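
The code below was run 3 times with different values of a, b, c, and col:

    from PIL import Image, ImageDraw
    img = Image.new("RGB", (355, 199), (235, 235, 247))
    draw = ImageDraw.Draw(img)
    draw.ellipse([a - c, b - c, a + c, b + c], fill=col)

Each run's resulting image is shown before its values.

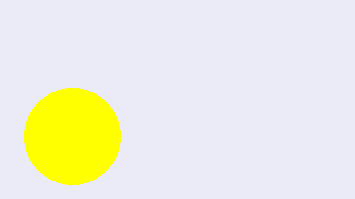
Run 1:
a = 72
b = 136
c = 48
col = 'yellow'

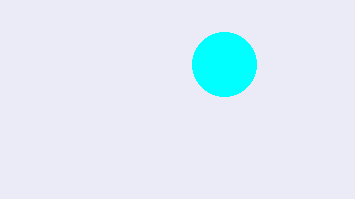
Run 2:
a = 224, b = 64, c = 32, col = 'cyan'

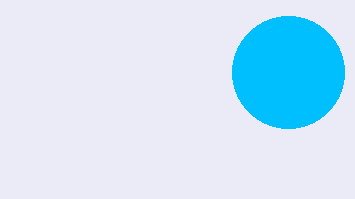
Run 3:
a = 288; b = 72; c = 56; col = 'deepskyblue'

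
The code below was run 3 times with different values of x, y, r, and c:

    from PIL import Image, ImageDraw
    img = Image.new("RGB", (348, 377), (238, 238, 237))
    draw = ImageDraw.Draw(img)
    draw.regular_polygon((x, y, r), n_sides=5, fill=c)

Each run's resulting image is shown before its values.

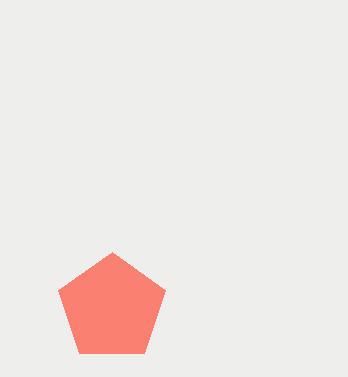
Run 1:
x = 112, y = 308, r = 56, c = 'salmon'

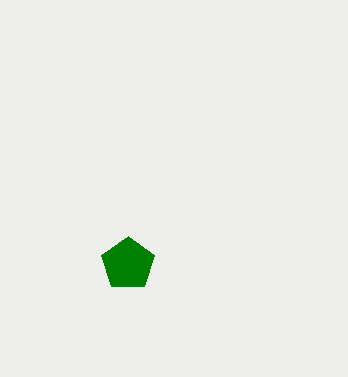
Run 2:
x = 128
y = 264
r = 28
c = 'green'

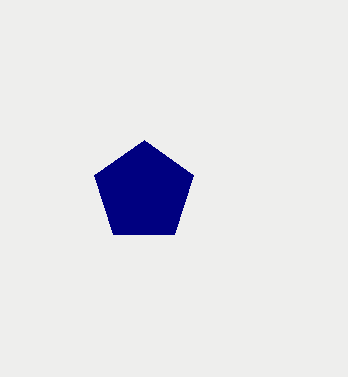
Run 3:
x = 144; y = 192; r = 52; c = 'navy'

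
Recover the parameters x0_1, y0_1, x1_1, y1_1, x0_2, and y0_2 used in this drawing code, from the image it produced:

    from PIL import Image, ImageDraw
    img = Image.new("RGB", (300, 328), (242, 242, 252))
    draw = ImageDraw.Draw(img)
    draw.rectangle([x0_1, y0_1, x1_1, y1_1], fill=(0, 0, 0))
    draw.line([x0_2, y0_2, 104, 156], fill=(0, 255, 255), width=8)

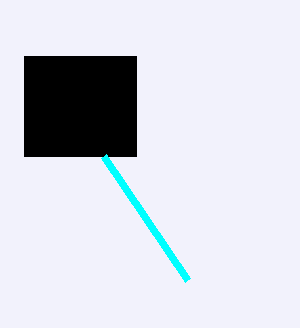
x0_1 = 24; y0_1 = 56; x1_1 = 136; y1_1 = 156; x0_2 = 188; y0_2 = 280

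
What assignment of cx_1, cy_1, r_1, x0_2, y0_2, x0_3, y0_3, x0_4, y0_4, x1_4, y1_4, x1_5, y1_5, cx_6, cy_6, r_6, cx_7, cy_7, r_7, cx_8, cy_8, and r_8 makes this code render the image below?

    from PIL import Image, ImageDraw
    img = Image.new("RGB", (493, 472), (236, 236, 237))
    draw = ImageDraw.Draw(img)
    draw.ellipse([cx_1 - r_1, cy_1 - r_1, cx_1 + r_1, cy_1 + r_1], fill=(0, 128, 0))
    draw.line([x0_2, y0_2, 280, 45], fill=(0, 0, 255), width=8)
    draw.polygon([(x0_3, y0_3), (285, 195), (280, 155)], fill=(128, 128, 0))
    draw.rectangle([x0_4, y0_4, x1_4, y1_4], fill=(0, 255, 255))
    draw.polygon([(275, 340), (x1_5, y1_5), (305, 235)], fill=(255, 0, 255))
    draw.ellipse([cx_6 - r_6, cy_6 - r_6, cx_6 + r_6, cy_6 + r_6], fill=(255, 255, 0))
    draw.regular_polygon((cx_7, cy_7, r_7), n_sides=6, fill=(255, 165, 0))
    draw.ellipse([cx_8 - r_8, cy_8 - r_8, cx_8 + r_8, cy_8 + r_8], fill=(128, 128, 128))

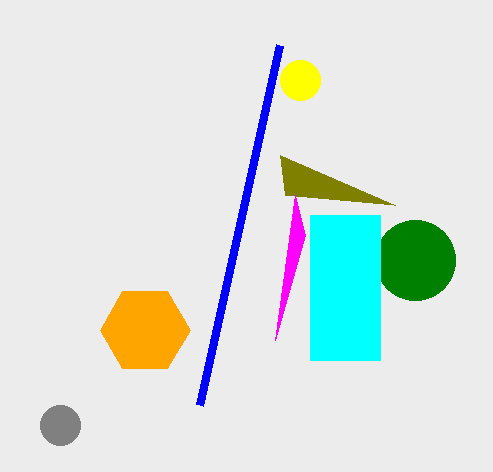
cx_1 = 415; cy_1 = 260; r_1 = 40; x0_2 = 200; y0_2 = 405; x0_3 = 395; y0_3 = 205; x0_4 = 310; y0_4 = 215; x1_4 = 380; y1_4 = 360; x1_5 = 295; y1_5 = 195; cx_6 = 300; cy_6 = 80; r_6 = 20; cx_7 = 145; cy_7 = 330; r_7 = 45; cx_8 = 60; cy_8 = 425; r_8 = 20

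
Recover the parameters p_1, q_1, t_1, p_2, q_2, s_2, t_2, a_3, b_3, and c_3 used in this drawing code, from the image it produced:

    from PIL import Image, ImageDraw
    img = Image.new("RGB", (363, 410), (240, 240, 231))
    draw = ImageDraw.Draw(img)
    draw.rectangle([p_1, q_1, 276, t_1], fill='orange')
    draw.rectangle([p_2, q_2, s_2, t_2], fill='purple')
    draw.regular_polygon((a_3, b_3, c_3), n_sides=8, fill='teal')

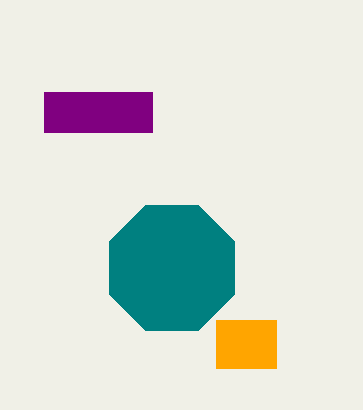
p_1 = 216
q_1 = 320
t_1 = 368
p_2 = 44
q_2 = 92
s_2 = 152
t_2 = 132
a_3 = 172
b_3 = 268
c_3 = 68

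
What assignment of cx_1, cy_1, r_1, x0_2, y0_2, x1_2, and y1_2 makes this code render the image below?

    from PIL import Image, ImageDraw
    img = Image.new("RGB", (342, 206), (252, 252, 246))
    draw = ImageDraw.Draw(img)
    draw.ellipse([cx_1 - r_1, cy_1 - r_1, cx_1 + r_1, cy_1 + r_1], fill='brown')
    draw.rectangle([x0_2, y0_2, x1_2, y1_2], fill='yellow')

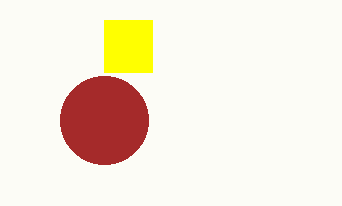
cx_1 = 104
cy_1 = 120
r_1 = 44
x0_2 = 104
y0_2 = 20
x1_2 = 152
y1_2 = 72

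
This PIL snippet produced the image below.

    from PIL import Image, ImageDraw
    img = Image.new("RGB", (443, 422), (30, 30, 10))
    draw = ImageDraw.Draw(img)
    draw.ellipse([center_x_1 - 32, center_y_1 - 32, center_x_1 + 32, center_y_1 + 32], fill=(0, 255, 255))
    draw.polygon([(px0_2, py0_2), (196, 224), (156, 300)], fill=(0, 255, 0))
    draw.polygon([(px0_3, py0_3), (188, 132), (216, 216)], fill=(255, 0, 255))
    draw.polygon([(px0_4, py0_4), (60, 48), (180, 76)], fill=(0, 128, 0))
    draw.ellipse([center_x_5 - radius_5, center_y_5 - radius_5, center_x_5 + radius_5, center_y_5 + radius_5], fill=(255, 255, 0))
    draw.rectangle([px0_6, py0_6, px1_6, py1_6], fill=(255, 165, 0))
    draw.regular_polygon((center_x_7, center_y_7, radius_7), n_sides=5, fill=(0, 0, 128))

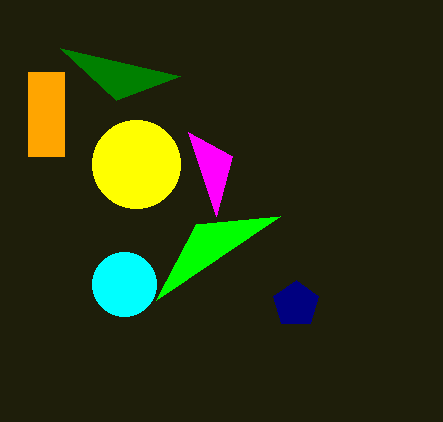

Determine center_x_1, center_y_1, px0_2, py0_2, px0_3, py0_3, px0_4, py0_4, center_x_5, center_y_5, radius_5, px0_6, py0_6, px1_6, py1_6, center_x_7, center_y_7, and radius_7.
center_x_1 = 124, center_y_1 = 284, px0_2 = 280, py0_2 = 216, px0_3 = 232, py0_3 = 156, px0_4 = 116, py0_4 = 100, center_x_5 = 136, center_y_5 = 164, radius_5 = 44, px0_6 = 28, py0_6 = 72, px1_6 = 64, py1_6 = 156, center_x_7 = 296, center_y_7 = 304, radius_7 = 24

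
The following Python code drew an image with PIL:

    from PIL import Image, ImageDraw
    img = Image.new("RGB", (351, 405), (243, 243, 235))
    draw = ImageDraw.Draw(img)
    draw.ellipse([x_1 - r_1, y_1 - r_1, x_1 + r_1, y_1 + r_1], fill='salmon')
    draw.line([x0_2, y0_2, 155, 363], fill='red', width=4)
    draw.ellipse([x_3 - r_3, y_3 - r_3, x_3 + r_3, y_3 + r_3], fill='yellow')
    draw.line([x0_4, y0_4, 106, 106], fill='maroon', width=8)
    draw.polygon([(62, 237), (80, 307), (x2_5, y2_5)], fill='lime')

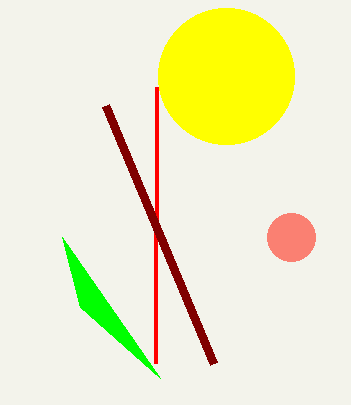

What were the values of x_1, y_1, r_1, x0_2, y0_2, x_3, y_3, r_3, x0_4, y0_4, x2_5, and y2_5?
x_1 = 291; y_1 = 237; r_1 = 24; x0_2 = 156; y0_2 = 87; x_3 = 226; y_3 = 76; r_3 = 68; x0_4 = 214; y0_4 = 364; x2_5 = 160; y2_5 = 378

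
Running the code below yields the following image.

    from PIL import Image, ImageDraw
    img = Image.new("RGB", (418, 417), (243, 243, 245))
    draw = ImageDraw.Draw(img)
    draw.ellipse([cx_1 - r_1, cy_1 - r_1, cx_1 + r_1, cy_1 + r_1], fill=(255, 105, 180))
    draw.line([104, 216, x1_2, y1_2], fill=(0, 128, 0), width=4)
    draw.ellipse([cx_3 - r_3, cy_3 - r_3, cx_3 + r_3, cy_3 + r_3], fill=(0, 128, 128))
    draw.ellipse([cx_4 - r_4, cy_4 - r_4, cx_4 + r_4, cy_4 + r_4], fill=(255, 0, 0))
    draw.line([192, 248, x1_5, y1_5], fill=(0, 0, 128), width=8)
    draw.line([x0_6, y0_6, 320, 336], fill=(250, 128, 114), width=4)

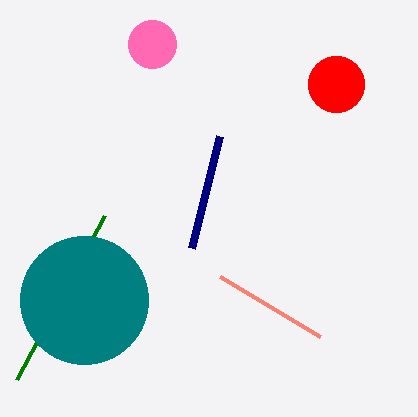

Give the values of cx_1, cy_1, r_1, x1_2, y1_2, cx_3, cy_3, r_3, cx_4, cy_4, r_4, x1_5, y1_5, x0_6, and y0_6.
cx_1 = 152
cy_1 = 44
r_1 = 24
x1_2 = 16
y1_2 = 380
cx_3 = 84
cy_3 = 300
r_3 = 64
cx_4 = 336
cy_4 = 84
r_4 = 28
x1_5 = 220
y1_5 = 136
x0_6 = 220
y0_6 = 276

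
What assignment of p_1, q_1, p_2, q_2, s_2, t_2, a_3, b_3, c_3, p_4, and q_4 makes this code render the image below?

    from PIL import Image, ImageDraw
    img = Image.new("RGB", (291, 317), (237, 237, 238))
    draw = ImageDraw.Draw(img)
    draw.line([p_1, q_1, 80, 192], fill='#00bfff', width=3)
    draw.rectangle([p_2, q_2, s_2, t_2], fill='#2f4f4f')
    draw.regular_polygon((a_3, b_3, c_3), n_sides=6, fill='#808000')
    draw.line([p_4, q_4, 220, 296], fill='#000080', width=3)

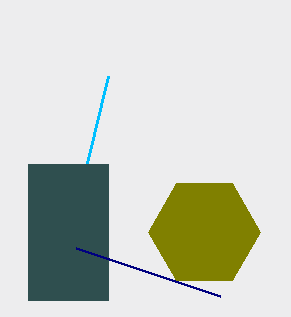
p_1 = 108; q_1 = 76; p_2 = 28; q_2 = 164; s_2 = 108; t_2 = 300; a_3 = 204; b_3 = 232; c_3 = 56; p_4 = 76; q_4 = 248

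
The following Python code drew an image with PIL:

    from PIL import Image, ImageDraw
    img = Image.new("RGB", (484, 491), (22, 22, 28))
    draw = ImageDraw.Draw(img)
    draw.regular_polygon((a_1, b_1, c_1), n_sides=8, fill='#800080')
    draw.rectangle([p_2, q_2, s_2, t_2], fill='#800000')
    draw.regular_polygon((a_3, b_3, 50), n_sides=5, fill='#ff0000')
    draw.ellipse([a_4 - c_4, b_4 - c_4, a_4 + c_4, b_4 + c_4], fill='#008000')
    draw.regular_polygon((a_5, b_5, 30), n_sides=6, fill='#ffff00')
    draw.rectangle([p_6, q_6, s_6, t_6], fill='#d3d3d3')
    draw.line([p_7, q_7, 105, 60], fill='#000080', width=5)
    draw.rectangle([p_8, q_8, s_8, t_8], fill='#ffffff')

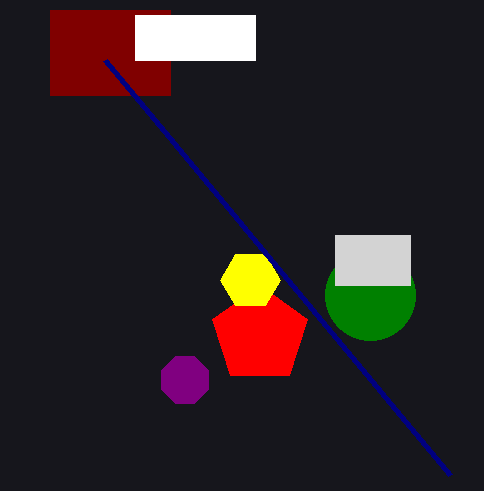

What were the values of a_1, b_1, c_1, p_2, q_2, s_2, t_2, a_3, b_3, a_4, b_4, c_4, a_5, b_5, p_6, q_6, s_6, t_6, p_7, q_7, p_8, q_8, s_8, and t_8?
a_1 = 185; b_1 = 380; c_1 = 25; p_2 = 50; q_2 = 10; s_2 = 170; t_2 = 95; a_3 = 260; b_3 = 335; a_4 = 370; b_4 = 295; c_4 = 45; a_5 = 250; b_5 = 280; p_6 = 335; q_6 = 235; s_6 = 410; t_6 = 285; p_7 = 450; q_7 = 475; p_8 = 135; q_8 = 15; s_8 = 255; t_8 = 60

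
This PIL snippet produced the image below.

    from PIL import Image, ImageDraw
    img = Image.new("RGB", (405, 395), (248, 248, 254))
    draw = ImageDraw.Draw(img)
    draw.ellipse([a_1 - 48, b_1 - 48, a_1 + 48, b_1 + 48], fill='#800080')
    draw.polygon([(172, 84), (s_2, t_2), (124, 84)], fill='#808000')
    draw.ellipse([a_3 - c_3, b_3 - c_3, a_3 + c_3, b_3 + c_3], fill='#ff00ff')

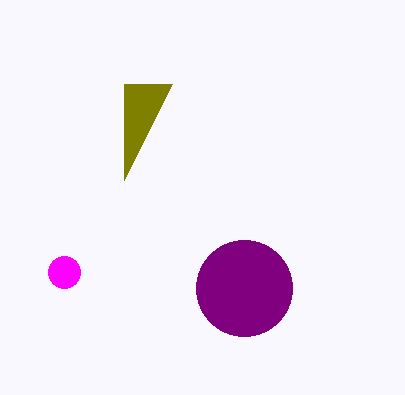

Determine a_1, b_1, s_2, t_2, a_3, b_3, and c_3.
a_1 = 244
b_1 = 288
s_2 = 124
t_2 = 180
a_3 = 64
b_3 = 272
c_3 = 16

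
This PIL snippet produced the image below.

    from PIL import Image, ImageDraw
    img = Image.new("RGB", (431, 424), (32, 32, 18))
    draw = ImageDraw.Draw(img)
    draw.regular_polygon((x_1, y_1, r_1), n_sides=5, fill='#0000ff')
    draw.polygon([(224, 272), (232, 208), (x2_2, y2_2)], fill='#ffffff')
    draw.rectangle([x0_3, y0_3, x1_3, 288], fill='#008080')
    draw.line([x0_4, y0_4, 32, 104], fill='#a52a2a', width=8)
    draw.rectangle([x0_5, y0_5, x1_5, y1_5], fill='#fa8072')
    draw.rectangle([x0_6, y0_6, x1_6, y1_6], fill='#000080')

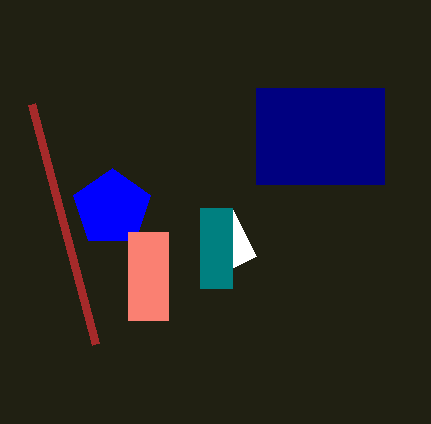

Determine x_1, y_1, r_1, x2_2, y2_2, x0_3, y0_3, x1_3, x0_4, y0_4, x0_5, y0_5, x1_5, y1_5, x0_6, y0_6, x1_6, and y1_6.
x_1 = 112
y_1 = 208
r_1 = 40
x2_2 = 256
y2_2 = 256
x0_3 = 200
y0_3 = 208
x1_3 = 232
x0_4 = 96
y0_4 = 344
x0_5 = 128
y0_5 = 232
x1_5 = 168
y1_5 = 320
x0_6 = 256
y0_6 = 88
x1_6 = 384
y1_6 = 184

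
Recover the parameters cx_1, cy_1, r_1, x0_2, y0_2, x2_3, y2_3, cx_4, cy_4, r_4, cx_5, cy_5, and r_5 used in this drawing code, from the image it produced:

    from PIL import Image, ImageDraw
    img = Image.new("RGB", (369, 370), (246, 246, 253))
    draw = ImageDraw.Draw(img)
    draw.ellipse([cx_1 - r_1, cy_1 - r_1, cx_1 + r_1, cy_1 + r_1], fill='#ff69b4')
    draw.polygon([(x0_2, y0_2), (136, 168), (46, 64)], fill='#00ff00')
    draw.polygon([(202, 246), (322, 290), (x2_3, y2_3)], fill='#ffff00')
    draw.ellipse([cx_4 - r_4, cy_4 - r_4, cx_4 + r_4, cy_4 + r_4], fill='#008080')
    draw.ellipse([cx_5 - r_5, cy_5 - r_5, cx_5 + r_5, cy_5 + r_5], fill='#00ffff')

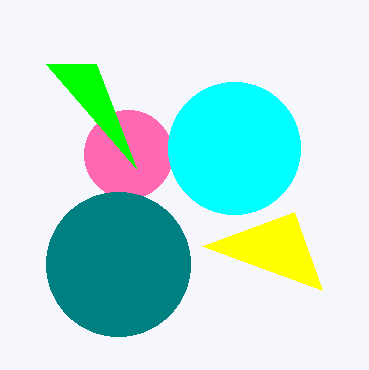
cx_1 = 128; cy_1 = 154; r_1 = 44; x0_2 = 96; y0_2 = 64; x2_3 = 294; y2_3 = 212; cx_4 = 118; cy_4 = 264; r_4 = 72; cx_5 = 234; cy_5 = 148; r_5 = 66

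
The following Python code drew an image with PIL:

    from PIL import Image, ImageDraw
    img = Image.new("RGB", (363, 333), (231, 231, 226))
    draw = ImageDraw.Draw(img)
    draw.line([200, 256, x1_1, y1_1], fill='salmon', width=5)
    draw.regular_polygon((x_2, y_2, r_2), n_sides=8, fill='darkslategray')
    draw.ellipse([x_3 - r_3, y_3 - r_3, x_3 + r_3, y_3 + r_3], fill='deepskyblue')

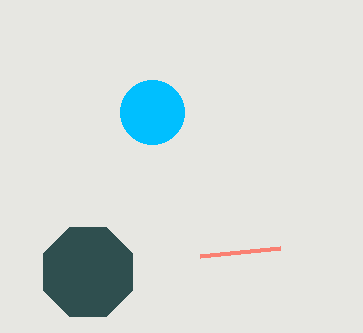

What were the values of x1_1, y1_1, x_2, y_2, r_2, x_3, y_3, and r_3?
x1_1 = 280
y1_1 = 248
x_2 = 88
y_2 = 272
r_2 = 48
x_3 = 152
y_3 = 112
r_3 = 32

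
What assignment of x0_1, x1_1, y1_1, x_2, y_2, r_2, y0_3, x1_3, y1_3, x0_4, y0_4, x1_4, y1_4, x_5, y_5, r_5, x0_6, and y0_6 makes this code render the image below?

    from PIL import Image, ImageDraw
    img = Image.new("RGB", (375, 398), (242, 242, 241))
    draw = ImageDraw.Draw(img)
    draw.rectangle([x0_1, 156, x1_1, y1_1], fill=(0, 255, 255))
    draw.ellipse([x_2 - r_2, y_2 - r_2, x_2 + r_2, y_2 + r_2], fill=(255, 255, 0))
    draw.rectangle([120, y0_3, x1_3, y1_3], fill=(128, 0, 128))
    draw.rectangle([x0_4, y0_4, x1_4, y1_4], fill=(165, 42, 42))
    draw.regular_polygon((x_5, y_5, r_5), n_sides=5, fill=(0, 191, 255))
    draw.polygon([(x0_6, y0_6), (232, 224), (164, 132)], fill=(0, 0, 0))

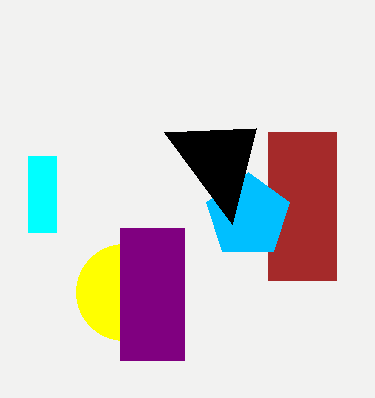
x0_1 = 28, x1_1 = 56, y1_1 = 232, x_2 = 124, y_2 = 292, r_2 = 48, y0_3 = 228, x1_3 = 184, y1_3 = 360, x0_4 = 268, y0_4 = 132, x1_4 = 336, y1_4 = 280, x_5 = 248, y_5 = 216, r_5 = 44, x0_6 = 256, y0_6 = 128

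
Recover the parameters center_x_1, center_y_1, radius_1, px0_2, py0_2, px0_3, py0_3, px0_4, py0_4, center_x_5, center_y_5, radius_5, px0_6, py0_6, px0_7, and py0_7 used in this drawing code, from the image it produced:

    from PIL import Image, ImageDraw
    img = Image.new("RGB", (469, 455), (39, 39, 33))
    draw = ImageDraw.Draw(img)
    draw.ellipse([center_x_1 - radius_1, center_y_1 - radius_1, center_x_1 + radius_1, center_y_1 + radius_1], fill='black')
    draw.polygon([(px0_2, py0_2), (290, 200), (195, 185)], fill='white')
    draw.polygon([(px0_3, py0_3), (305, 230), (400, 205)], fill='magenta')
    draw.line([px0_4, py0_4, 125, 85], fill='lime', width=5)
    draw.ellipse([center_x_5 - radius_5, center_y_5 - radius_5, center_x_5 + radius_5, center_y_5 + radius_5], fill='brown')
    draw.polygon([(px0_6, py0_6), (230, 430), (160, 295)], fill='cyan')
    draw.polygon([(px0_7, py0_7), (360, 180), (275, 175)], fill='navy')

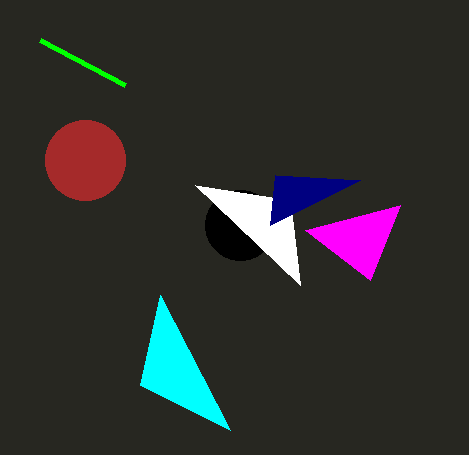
center_x_1 = 240, center_y_1 = 225, radius_1 = 35, px0_2 = 300, py0_2 = 285, px0_3 = 370, py0_3 = 280, px0_4 = 40, py0_4 = 40, center_x_5 = 85, center_y_5 = 160, radius_5 = 40, px0_6 = 140, py0_6 = 385, px0_7 = 270, py0_7 = 225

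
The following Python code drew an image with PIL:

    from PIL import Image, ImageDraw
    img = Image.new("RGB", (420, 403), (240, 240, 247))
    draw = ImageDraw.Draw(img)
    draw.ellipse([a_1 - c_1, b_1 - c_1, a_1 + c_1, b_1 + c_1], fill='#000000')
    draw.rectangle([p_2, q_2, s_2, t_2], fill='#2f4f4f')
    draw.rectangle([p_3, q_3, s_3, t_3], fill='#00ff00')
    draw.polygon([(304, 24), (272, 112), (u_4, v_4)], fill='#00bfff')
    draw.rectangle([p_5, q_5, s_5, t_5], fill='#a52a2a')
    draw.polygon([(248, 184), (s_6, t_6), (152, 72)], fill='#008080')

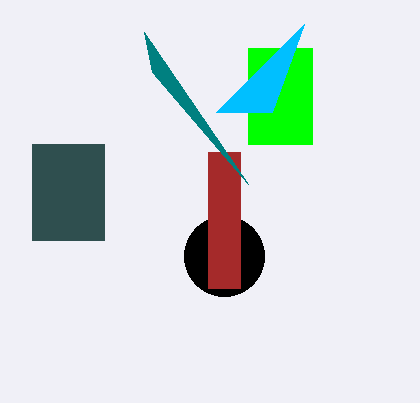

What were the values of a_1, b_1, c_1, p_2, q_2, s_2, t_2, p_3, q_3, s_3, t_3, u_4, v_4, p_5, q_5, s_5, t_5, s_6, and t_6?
a_1 = 224; b_1 = 256; c_1 = 40; p_2 = 32; q_2 = 144; s_2 = 104; t_2 = 240; p_3 = 248; q_3 = 48; s_3 = 312; t_3 = 144; u_4 = 216; v_4 = 112; p_5 = 208; q_5 = 152; s_5 = 240; t_5 = 288; s_6 = 144; t_6 = 32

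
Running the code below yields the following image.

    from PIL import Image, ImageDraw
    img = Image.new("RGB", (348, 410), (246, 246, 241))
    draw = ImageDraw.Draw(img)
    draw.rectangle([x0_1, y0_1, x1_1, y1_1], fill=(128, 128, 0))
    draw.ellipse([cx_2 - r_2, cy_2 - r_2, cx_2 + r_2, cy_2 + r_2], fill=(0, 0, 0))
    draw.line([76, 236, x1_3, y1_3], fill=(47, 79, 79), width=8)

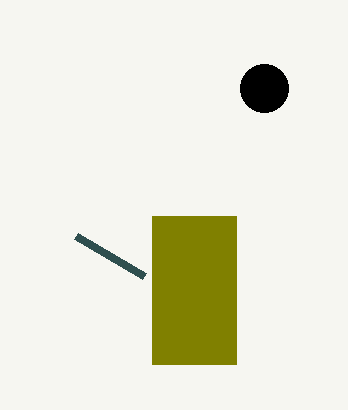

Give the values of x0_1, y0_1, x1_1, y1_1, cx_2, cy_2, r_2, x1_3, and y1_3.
x0_1 = 152; y0_1 = 216; x1_1 = 236; y1_1 = 364; cx_2 = 264; cy_2 = 88; r_2 = 24; x1_3 = 144; y1_3 = 276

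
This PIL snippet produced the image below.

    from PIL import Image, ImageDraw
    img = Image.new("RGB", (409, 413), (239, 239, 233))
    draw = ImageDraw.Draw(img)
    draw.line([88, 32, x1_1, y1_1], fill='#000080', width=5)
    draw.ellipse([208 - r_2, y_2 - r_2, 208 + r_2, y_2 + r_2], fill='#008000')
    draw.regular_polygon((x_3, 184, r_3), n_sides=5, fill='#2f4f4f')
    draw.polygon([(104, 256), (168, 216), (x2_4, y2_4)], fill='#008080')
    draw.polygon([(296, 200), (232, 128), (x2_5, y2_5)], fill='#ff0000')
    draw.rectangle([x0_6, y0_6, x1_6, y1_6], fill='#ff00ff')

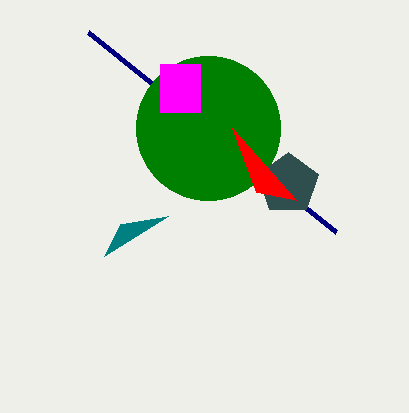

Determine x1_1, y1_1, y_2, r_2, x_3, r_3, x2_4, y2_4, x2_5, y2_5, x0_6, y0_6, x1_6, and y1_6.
x1_1 = 336; y1_1 = 232; y_2 = 128; r_2 = 72; x_3 = 288; r_3 = 32; x2_4 = 120; y2_4 = 224; x2_5 = 256; y2_5 = 192; x0_6 = 160; y0_6 = 64; x1_6 = 200; y1_6 = 112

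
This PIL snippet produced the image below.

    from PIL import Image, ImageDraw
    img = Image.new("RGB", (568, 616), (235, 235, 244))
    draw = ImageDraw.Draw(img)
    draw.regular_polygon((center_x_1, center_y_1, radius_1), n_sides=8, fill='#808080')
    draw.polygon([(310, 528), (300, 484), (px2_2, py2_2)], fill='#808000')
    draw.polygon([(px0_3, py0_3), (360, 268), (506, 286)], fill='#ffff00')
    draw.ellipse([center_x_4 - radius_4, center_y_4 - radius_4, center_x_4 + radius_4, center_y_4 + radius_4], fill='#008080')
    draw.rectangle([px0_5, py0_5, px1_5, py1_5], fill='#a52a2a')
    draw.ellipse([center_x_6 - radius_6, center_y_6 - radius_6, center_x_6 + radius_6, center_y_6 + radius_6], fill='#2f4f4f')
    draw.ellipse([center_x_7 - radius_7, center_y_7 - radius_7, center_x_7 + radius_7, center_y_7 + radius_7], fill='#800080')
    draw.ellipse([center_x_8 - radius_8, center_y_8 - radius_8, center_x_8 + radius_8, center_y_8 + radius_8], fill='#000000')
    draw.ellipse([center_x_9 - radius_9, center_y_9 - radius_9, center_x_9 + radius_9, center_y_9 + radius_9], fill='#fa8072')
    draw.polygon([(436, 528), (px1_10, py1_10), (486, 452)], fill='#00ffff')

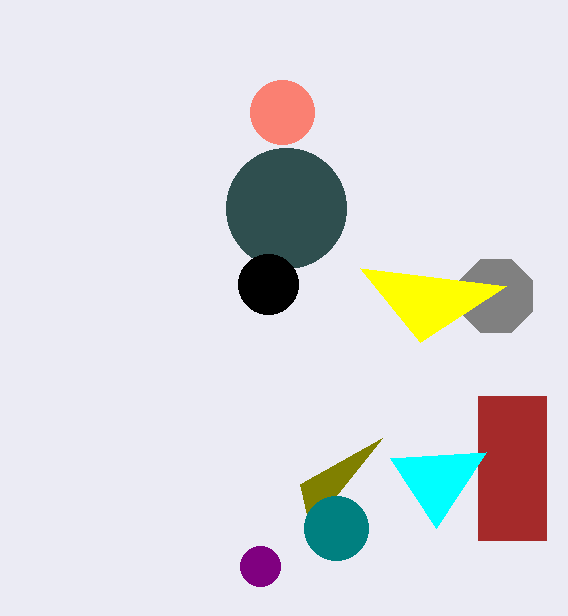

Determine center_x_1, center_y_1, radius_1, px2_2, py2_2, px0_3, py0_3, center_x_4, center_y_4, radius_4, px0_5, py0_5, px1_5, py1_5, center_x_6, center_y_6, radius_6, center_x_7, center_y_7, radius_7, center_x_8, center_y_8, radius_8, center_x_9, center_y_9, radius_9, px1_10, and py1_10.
center_x_1 = 496; center_y_1 = 296; radius_1 = 40; px2_2 = 382; py2_2 = 438; px0_3 = 420; py0_3 = 342; center_x_4 = 336; center_y_4 = 528; radius_4 = 32; px0_5 = 478; py0_5 = 396; px1_5 = 546; py1_5 = 540; center_x_6 = 286; center_y_6 = 208; radius_6 = 60; center_x_7 = 260; center_y_7 = 566; radius_7 = 20; center_x_8 = 268; center_y_8 = 284; radius_8 = 30; center_x_9 = 282; center_y_9 = 112; radius_9 = 32; px1_10 = 390; py1_10 = 458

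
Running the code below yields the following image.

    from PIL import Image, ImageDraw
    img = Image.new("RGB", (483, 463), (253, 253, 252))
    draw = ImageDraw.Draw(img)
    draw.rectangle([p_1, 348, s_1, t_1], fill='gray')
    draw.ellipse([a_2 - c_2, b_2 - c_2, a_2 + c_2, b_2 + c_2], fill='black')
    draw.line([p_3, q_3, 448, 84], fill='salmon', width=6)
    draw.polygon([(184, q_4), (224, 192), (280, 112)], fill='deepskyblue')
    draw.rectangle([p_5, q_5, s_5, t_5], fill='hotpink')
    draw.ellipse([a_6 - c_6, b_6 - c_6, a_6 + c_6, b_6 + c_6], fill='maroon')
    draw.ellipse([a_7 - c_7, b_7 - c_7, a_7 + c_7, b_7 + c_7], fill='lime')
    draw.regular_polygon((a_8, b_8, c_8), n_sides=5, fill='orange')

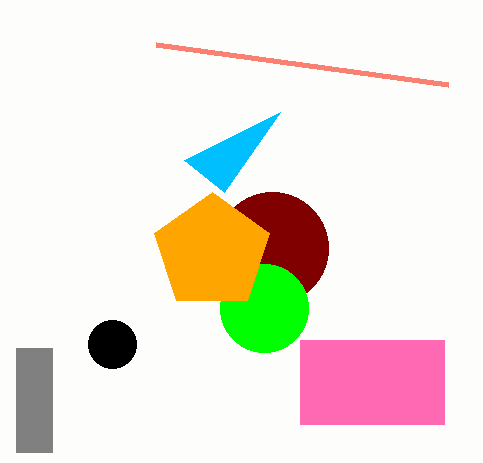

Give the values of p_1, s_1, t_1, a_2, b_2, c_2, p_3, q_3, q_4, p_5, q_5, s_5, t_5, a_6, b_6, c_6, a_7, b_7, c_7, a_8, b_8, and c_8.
p_1 = 16; s_1 = 52; t_1 = 452; a_2 = 112; b_2 = 344; c_2 = 24; p_3 = 156; q_3 = 44; q_4 = 160; p_5 = 300; q_5 = 340; s_5 = 444; t_5 = 424; a_6 = 272; b_6 = 248; c_6 = 56; a_7 = 264; b_7 = 308; c_7 = 44; a_8 = 212; b_8 = 252; c_8 = 60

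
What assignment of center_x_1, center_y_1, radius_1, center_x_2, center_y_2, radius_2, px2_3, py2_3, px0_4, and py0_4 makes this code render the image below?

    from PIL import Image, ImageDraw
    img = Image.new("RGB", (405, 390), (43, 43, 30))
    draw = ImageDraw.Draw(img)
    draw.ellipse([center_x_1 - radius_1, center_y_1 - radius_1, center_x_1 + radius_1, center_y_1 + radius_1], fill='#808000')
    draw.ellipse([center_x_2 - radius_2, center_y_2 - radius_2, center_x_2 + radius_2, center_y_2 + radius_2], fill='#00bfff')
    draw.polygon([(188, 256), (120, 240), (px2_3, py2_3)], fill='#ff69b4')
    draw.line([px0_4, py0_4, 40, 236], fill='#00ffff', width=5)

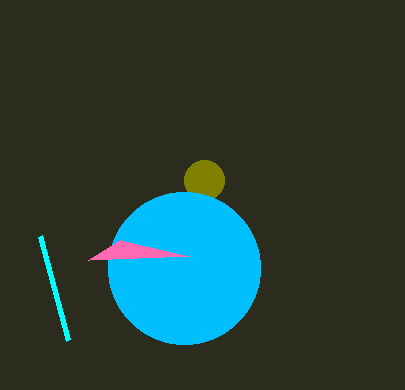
center_x_1 = 204, center_y_1 = 180, radius_1 = 20, center_x_2 = 184, center_y_2 = 268, radius_2 = 76, px2_3 = 88, py2_3 = 260, px0_4 = 68, py0_4 = 340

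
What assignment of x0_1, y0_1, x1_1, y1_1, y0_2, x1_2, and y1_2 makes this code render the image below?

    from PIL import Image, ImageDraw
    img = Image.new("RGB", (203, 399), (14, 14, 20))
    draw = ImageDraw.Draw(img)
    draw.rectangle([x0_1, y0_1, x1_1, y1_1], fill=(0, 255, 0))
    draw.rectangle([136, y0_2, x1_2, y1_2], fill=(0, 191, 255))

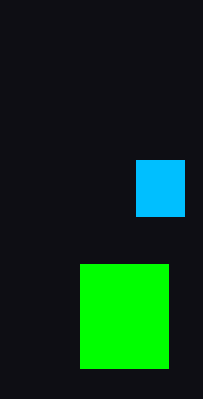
x0_1 = 80, y0_1 = 264, x1_1 = 168, y1_1 = 368, y0_2 = 160, x1_2 = 184, y1_2 = 216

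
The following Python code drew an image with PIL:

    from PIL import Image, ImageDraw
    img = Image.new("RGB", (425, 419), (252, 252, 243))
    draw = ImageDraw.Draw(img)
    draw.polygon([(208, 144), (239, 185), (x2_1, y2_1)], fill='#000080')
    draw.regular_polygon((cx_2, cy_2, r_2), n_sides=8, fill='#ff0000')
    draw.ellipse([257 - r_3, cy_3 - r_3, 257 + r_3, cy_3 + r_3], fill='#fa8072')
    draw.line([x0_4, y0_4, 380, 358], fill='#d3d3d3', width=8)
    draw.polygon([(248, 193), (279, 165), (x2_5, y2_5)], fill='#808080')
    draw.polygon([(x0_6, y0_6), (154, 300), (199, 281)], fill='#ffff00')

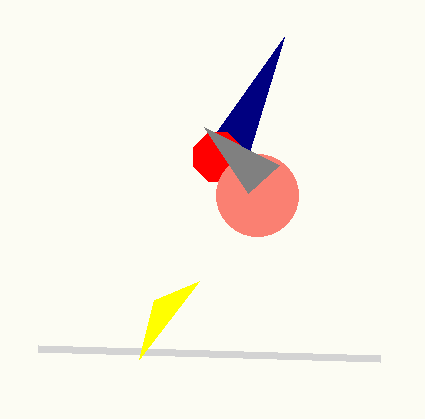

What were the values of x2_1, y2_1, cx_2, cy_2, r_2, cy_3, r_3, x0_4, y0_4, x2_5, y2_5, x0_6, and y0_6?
x2_1 = 284; y2_1 = 37; cx_2 = 218; cy_2 = 157; r_2 = 26; cy_3 = 195; r_3 = 41; x0_4 = 38; y0_4 = 348; x2_5 = 204; y2_5 = 127; x0_6 = 139; y0_6 = 359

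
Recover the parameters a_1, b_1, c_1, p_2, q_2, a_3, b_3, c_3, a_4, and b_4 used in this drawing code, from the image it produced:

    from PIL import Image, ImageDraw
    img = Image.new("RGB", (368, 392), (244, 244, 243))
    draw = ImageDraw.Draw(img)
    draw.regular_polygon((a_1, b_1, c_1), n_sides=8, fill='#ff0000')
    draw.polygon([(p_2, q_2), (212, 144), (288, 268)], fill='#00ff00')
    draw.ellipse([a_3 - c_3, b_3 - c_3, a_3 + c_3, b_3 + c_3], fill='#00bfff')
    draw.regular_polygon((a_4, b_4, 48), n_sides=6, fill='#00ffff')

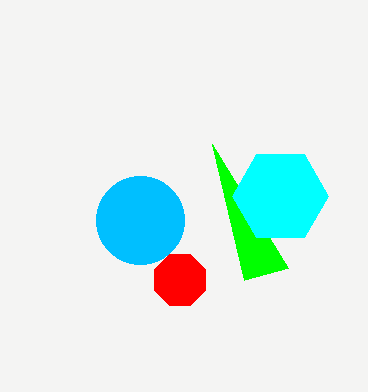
a_1 = 180
b_1 = 280
c_1 = 28
p_2 = 244
q_2 = 280
a_3 = 140
b_3 = 220
c_3 = 44
a_4 = 280
b_4 = 196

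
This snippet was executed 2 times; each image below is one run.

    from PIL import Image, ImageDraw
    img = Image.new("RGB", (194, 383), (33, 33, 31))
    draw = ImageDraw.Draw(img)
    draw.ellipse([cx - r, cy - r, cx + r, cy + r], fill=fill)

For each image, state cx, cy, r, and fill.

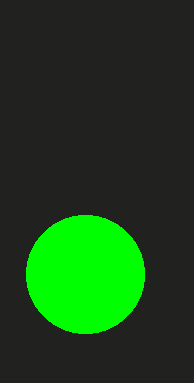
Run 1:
cx = 85, cy = 274, r = 59, fill = 'lime'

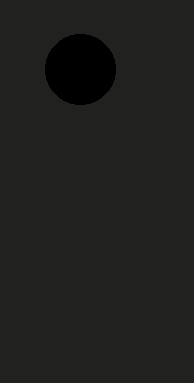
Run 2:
cx = 80, cy = 69, r = 35, fill = 'black'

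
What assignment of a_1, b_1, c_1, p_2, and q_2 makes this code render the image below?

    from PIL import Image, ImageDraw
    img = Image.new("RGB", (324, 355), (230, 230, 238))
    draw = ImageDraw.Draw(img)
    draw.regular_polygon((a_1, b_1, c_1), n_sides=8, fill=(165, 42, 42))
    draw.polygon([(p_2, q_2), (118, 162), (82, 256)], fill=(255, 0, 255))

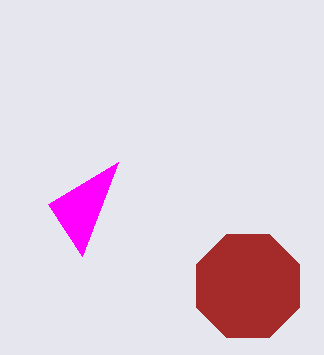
a_1 = 248
b_1 = 286
c_1 = 56
p_2 = 48
q_2 = 204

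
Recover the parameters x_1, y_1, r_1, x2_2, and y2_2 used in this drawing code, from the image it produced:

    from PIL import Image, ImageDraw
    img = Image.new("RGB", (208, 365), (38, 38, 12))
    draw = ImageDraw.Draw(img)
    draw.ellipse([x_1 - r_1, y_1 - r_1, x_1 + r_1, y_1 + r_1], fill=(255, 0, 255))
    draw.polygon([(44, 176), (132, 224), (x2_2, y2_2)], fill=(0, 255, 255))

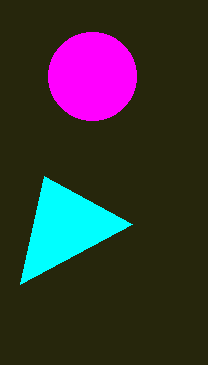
x_1 = 92
y_1 = 76
r_1 = 44
x2_2 = 20
y2_2 = 284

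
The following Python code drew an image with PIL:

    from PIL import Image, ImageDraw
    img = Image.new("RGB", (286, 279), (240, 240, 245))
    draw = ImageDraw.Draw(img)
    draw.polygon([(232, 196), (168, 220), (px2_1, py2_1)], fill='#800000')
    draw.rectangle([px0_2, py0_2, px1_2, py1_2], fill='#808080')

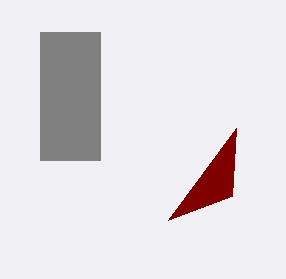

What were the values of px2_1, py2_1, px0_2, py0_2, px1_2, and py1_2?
px2_1 = 236, py2_1 = 128, px0_2 = 40, py0_2 = 32, px1_2 = 100, py1_2 = 160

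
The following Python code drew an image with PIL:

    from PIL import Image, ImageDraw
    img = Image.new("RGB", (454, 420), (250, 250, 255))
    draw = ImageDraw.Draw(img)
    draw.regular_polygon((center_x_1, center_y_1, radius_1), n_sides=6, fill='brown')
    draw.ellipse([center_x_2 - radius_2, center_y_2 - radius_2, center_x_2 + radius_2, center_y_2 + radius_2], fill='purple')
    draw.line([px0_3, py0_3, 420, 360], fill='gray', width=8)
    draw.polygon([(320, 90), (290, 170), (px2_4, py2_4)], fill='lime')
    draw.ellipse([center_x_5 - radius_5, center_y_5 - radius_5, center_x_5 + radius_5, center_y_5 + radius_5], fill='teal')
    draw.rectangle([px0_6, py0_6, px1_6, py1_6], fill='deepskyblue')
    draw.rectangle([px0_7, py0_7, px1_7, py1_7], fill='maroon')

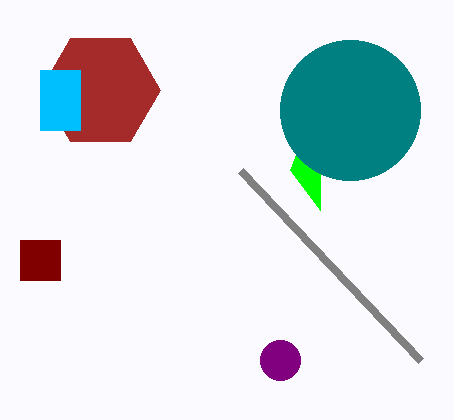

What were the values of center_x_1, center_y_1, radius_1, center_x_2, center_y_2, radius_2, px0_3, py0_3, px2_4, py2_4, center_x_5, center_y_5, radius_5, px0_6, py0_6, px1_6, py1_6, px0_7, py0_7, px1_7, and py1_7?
center_x_1 = 100, center_y_1 = 90, radius_1 = 60, center_x_2 = 280, center_y_2 = 360, radius_2 = 20, px0_3 = 240, py0_3 = 170, px2_4 = 320, py2_4 = 210, center_x_5 = 350, center_y_5 = 110, radius_5 = 70, px0_6 = 40, py0_6 = 70, px1_6 = 80, py1_6 = 130, px0_7 = 20, py0_7 = 240, px1_7 = 60, py1_7 = 280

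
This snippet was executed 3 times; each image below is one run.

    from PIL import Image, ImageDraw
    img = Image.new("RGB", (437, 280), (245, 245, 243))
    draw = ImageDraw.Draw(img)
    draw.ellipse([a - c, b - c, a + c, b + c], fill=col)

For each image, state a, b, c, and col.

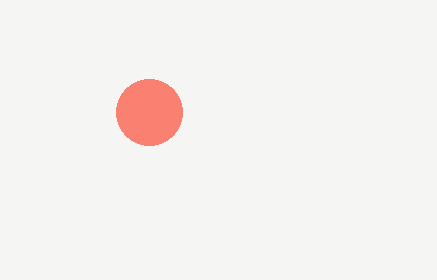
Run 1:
a = 149; b = 112; c = 33; col = 'salmon'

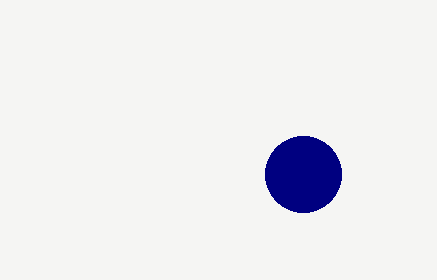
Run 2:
a = 303, b = 174, c = 38, col = 'navy'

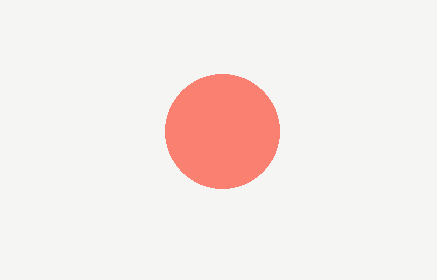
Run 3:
a = 222
b = 131
c = 57
col = 'salmon'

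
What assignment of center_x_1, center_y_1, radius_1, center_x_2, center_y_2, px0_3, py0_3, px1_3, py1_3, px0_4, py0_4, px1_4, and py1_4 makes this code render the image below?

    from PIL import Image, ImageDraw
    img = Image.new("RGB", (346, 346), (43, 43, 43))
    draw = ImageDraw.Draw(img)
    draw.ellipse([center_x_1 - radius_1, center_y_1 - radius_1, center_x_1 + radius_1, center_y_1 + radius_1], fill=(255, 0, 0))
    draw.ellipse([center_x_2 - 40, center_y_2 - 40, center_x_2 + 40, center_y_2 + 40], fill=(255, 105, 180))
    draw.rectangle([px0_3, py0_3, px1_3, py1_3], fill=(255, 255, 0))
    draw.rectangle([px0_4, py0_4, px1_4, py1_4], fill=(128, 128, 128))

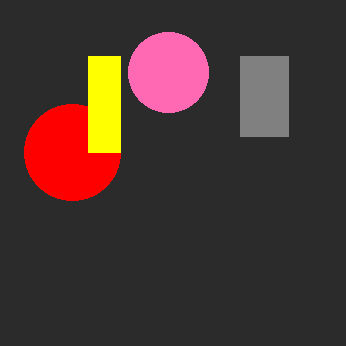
center_x_1 = 72, center_y_1 = 152, radius_1 = 48, center_x_2 = 168, center_y_2 = 72, px0_3 = 88, py0_3 = 56, px1_3 = 120, py1_3 = 152, px0_4 = 240, py0_4 = 56, px1_4 = 288, py1_4 = 136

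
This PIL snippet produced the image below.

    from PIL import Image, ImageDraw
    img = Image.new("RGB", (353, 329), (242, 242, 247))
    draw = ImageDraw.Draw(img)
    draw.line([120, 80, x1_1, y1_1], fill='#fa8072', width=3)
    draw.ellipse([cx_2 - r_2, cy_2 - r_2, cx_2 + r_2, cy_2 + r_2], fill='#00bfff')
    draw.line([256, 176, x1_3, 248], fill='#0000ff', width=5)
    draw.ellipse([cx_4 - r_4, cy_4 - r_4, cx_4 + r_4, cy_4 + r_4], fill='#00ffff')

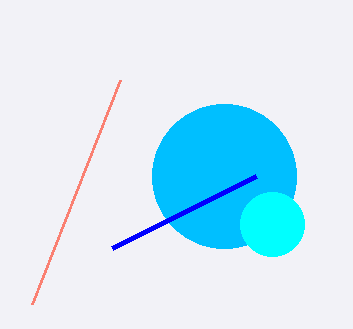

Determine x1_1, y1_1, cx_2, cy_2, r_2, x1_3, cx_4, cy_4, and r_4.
x1_1 = 32
y1_1 = 304
cx_2 = 224
cy_2 = 176
r_2 = 72
x1_3 = 112
cx_4 = 272
cy_4 = 224
r_4 = 32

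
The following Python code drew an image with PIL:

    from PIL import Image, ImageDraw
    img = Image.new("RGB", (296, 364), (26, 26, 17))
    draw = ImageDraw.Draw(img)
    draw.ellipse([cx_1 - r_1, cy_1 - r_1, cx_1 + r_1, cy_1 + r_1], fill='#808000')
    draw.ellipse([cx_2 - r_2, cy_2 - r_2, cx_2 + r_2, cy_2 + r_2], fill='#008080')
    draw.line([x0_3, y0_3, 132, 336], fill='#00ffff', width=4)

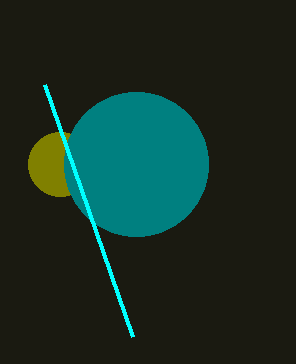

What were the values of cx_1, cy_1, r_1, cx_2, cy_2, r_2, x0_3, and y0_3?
cx_1 = 60
cy_1 = 164
r_1 = 32
cx_2 = 136
cy_2 = 164
r_2 = 72
x0_3 = 44
y0_3 = 84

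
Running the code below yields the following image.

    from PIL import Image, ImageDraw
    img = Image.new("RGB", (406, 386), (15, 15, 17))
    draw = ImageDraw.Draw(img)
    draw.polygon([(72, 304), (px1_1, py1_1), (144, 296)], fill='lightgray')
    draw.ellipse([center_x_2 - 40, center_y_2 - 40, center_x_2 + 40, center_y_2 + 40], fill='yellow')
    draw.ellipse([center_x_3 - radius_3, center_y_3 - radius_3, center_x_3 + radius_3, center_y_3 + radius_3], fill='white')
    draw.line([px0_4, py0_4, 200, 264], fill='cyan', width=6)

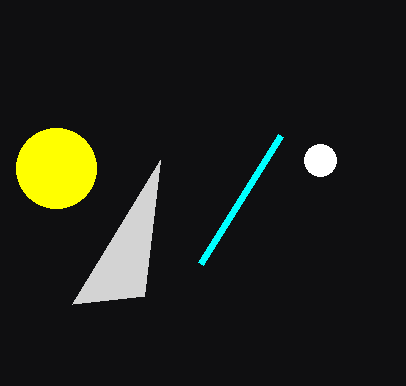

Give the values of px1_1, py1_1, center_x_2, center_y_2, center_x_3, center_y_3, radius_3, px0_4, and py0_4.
px1_1 = 160, py1_1 = 160, center_x_2 = 56, center_y_2 = 168, center_x_3 = 320, center_y_3 = 160, radius_3 = 16, px0_4 = 280, py0_4 = 136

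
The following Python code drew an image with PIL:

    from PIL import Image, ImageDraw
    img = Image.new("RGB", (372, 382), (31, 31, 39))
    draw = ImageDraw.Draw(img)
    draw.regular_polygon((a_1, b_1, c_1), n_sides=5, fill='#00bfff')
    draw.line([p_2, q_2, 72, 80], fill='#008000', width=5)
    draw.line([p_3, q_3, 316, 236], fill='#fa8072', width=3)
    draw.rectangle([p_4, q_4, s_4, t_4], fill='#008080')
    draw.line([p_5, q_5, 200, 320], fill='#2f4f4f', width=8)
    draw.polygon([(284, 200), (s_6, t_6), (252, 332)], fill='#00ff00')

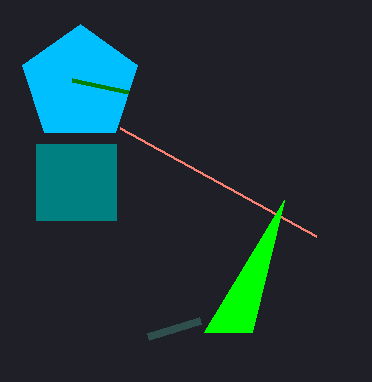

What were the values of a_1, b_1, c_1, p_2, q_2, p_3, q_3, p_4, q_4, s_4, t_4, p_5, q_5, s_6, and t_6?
a_1 = 80, b_1 = 84, c_1 = 60, p_2 = 128, q_2 = 92, p_3 = 120, q_3 = 128, p_4 = 36, q_4 = 144, s_4 = 116, t_4 = 220, p_5 = 148, q_5 = 336, s_6 = 204, t_6 = 332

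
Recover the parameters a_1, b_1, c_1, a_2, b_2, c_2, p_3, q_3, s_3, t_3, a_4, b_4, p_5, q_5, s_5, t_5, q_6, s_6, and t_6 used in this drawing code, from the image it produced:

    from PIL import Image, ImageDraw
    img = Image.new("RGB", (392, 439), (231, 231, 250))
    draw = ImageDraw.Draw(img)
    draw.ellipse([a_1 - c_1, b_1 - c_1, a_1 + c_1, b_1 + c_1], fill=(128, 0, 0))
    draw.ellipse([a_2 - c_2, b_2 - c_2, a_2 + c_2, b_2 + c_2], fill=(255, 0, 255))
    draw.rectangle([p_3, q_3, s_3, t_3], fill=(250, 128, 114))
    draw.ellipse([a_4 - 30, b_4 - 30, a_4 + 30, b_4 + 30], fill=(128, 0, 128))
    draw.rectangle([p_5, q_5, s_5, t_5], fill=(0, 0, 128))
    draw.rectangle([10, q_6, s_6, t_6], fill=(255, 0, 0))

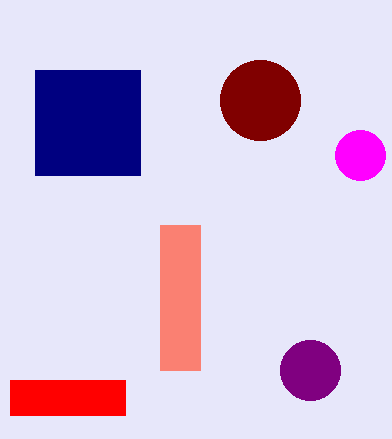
a_1 = 260
b_1 = 100
c_1 = 40
a_2 = 360
b_2 = 155
c_2 = 25
p_3 = 160
q_3 = 225
s_3 = 200
t_3 = 370
a_4 = 310
b_4 = 370
p_5 = 35
q_5 = 70
s_5 = 140
t_5 = 175
q_6 = 380
s_6 = 125
t_6 = 415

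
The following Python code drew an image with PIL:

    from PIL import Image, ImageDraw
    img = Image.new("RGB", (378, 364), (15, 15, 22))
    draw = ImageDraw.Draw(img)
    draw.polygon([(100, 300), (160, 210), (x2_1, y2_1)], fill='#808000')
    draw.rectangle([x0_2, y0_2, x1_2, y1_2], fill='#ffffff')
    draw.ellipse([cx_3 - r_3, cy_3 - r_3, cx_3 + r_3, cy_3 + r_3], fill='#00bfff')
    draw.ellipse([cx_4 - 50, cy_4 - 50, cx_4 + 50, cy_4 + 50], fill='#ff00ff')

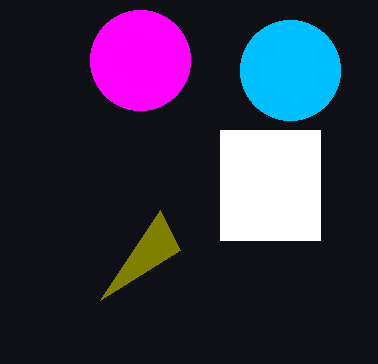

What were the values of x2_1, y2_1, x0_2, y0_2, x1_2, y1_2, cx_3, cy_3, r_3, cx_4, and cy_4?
x2_1 = 180
y2_1 = 250
x0_2 = 220
y0_2 = 130
x1_2 = 320
y1_2 = 240
cx_3 = 290
cy_3 = 70
r_3 = 50
cx_4 = 140
cy_4 = 60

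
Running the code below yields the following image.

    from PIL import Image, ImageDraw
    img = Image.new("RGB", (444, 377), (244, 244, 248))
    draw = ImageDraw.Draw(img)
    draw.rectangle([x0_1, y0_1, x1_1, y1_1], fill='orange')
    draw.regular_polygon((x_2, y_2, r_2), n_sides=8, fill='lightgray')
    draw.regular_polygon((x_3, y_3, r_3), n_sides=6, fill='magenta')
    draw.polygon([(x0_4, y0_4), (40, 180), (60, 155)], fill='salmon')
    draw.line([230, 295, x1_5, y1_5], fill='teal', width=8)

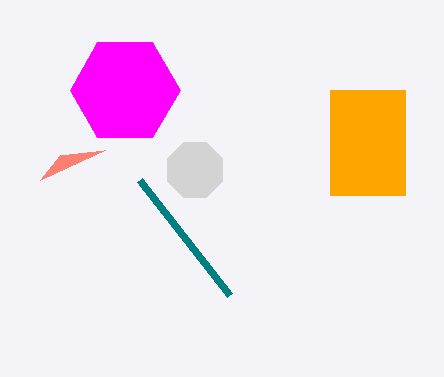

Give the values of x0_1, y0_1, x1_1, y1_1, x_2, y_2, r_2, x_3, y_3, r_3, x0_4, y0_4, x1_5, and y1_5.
x0_1 = 330
y0_1 = 90
x1_1 = 405
y1_1 = 195
x_2 = 195
y_2 = 170
r_2 = 30
x_3 = 125
y_3 = 90
r_3 = 55
x0_4 = 105
y0_4 = 150
x1_5 = 140
y1_5 = 180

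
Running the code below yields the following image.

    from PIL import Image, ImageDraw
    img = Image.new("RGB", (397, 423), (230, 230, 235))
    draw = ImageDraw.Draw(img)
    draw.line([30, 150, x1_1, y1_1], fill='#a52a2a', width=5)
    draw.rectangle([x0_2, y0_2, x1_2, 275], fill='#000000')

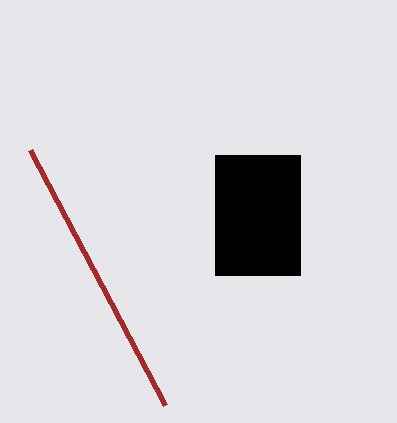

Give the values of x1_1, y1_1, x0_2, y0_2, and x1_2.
x1_1 = 165; y1_1 = 405; x0_2 = 215; y0_2 = 155; x1_2 = 300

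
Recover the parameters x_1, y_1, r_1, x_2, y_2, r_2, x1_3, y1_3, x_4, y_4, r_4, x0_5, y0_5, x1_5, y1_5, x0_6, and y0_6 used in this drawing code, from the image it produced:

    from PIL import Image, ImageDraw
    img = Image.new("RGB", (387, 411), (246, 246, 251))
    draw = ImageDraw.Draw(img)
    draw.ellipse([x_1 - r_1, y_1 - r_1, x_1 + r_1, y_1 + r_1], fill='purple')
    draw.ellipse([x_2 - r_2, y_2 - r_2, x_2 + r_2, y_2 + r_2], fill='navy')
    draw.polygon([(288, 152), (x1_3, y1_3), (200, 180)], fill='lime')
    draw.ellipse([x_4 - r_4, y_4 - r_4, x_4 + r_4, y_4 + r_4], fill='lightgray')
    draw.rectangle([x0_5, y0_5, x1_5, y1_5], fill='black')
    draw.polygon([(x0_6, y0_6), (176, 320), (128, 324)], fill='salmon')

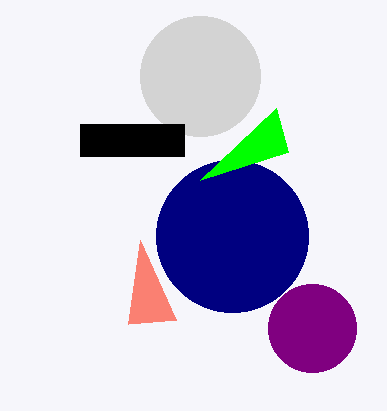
x_1 = 312, y_1 = 328, r_1 = 44, x_2 = 232, y_2 = 236, r_2 = 76, x1_3 = 276, y1_3 = 108, x_4 = 200, y_4 = 76, r_4 = 60, x0_5 = 80, y0_5 = 124, x1_5 = 184, y1_5 = 156, x0_6 = 140, y0_6 = 240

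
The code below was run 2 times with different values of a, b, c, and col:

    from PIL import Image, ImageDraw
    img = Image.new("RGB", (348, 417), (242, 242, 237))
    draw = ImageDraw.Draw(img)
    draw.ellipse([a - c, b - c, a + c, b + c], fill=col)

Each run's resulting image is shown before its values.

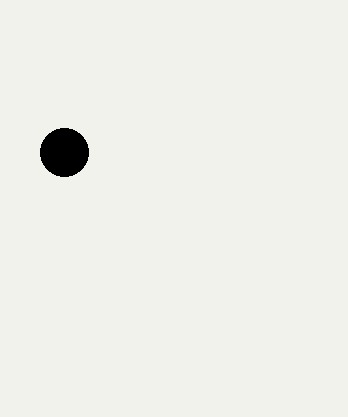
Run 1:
a = 64, b = 152, c = 24, col = 'black'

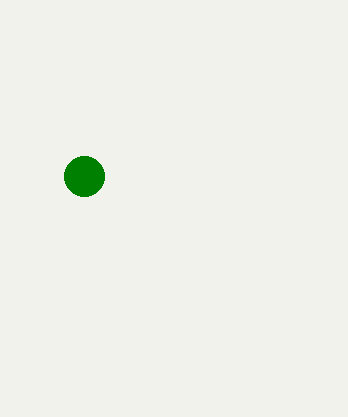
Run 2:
a = 84, b = 176, c = 20, col = 'green'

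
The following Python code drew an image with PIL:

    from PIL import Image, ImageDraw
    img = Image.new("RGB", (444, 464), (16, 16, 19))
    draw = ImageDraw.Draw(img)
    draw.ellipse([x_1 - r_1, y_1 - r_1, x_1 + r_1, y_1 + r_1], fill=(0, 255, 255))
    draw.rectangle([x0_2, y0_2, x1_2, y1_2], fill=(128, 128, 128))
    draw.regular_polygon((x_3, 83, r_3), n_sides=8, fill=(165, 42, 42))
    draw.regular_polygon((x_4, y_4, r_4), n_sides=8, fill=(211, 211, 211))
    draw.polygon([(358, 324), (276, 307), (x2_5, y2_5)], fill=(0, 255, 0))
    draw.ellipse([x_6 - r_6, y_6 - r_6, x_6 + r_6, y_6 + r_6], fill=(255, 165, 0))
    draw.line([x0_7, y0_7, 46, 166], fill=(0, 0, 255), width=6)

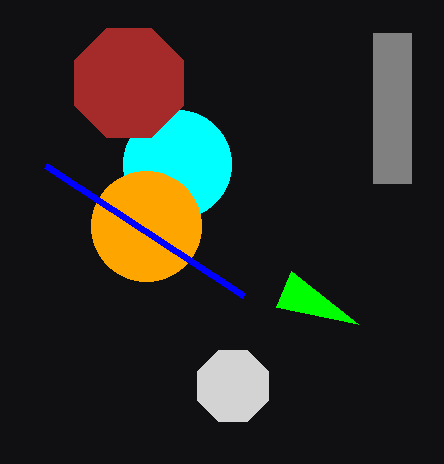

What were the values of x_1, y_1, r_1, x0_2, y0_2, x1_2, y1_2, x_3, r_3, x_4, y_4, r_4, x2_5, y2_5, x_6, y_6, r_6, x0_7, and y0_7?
x_1 = 177
y_1 = 164
r_1 = 54
x0_2 = 373
y0_2 = 33
x1_2 = 411
y1_2 = 183
x_3 = 129
r_3 = 59
x_4 = 233
y_4 = 386
r_4 = 38
x2_5 = 291
y2_5 = 271
x_6 = 146
y_6 = 226
r_6 = 55
x0_7 = 244
y0_7 = 296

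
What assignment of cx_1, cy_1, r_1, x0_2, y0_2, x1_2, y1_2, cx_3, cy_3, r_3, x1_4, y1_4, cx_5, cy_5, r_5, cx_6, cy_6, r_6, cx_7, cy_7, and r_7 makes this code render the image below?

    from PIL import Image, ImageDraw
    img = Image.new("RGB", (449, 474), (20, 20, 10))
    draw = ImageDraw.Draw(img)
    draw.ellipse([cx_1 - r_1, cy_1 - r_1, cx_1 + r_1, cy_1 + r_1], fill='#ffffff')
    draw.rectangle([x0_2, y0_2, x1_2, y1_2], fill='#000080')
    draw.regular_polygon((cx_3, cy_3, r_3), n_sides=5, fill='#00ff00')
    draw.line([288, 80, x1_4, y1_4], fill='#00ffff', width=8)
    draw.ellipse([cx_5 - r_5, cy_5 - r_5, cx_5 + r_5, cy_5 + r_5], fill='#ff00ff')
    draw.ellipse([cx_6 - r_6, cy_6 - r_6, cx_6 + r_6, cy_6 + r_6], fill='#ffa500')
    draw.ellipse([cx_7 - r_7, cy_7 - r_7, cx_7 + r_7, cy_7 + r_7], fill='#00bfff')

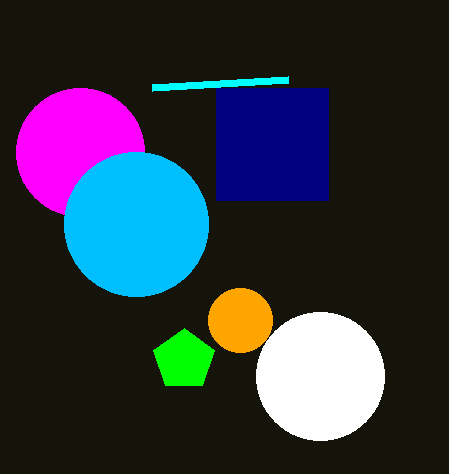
cx_1 = 320
cy_1 = 376
r_1 = 64
x0_2 = 216
y0_2 = 88
x1_2 = 328
y1_2 = 200
cx_3 = 184
cy_3 = 360
r_3 = 32
x1_4 = 152
y1_4 = 88
cx_5 = 80
cy_5 = 152
r_5 = 64
cx_6 = 240
cy_6 = 320
r_6 = 32
cx_7 = 136
cy_7 = 224
r_7 = 72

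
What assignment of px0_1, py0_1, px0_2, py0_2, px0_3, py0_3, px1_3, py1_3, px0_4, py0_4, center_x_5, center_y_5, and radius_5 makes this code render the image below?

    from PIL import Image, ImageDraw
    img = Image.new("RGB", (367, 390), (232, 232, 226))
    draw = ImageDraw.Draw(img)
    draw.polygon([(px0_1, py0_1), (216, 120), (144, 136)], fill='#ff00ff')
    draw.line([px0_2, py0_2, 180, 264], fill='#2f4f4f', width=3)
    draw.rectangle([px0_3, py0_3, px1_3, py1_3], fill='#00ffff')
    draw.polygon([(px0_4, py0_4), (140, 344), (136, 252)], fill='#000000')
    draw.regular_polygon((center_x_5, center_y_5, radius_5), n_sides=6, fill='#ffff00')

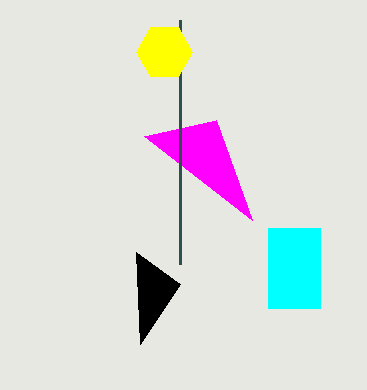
px0_1 = 252
py0_1 = 220
px0_2 = 180
py0_2 = 20
px0_3 = 268
py0_3 = 228
px1_3 = 320
py1_3 = 308
px0_4 = 180
py0_4 = 284
center_x_5 = 164
center_y_5 = 52
radius_5 = 28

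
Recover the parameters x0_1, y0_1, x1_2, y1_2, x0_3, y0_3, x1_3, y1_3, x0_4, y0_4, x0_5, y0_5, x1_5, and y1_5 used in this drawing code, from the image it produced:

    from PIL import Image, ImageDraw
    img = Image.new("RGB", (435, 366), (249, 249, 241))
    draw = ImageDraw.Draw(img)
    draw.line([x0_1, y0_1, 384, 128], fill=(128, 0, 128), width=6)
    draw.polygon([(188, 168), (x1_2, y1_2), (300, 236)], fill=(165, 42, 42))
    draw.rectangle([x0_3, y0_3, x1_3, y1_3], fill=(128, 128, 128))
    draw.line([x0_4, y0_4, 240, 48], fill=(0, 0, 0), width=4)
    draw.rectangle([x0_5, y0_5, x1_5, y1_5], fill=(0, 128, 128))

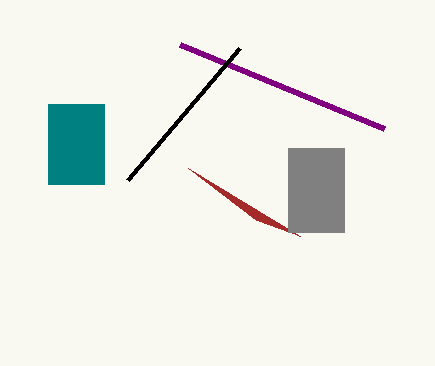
x0_1 = 180, y0_1 = 44, x1_2 = 256, y1_2 = 220, x0_3 = 288, y0_3 = 148, x1_3 = 344, y1_3 = 232, x0_4 = 128, y0_4 = 180, x0_5 = 48, y0_5 = 104, x1_5 = 104, y1_5 = 184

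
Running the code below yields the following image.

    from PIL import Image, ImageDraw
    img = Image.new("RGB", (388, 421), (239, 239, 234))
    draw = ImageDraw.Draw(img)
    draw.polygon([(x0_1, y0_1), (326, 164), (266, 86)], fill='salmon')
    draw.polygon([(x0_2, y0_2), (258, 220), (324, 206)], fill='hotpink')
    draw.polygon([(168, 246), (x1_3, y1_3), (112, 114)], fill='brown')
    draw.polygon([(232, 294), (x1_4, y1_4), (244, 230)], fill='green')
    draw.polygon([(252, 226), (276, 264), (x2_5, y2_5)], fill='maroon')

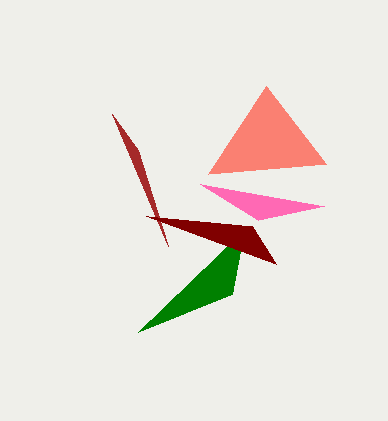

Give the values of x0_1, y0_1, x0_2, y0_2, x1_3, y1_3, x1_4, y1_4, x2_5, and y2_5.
x0_1 = 208
y0_1 = 174
x0_2 = 200
y0_2 = 184
x1_3 = 138
y1_3 = 150
x1_4 = 138
y1_4 = 332
x2_5 = 146
y2_5 = 216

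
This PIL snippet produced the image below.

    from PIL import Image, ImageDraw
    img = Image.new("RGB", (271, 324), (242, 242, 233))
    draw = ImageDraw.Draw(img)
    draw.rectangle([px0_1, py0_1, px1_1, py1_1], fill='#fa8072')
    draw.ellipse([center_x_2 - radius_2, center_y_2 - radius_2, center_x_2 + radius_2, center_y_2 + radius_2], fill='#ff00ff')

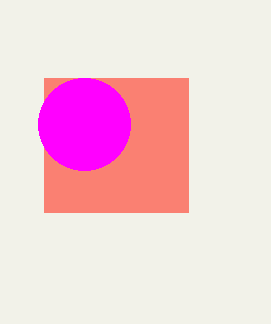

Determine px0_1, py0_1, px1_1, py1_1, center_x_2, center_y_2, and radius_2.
px0_1 = 44, py0_1 = 78, px1_1 = 188, py1_1 = 212, center_x_2 = 84, center_y_2 = 124, radius_2 = 46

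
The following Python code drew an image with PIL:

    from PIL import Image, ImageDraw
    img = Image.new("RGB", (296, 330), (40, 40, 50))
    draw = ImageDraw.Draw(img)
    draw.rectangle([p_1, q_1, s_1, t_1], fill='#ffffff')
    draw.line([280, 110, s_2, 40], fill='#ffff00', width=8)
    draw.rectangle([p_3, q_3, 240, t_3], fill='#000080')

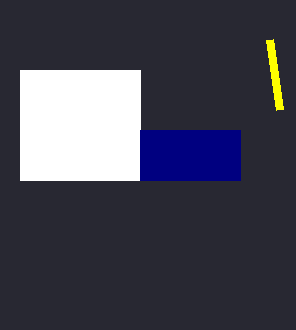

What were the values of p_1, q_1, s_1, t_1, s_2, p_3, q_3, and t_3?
p_1 = 20; q_1 = 70; s_1 = 140; t_1 = 180; s_2 = 270; p_3 = 140; q_3 = 130; t_3 = 180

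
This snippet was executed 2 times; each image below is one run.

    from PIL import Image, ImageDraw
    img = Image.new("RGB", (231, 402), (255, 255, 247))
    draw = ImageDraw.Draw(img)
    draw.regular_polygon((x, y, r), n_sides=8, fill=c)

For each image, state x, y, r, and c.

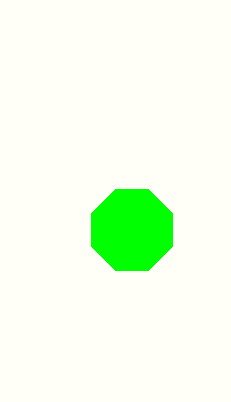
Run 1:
x = 132, y = 230, r = 44, c = 'lime'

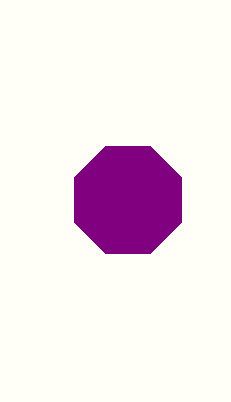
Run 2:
x = 128, y = 200, r = 58, c = 'purple'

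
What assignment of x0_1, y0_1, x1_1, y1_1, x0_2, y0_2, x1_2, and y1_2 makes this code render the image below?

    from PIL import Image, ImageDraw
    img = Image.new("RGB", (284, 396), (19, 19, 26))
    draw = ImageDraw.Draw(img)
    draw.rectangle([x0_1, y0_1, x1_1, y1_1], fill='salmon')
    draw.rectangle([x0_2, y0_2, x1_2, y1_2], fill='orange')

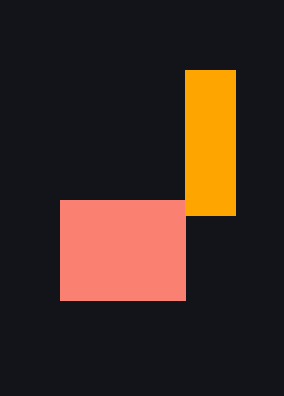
x0_1 = 60
y0_1 = 200
x1_1 = 185
y1_1 = 300
x0_2 = 185
y0_2 = 70
x1_2 = 235
y1_2 = 215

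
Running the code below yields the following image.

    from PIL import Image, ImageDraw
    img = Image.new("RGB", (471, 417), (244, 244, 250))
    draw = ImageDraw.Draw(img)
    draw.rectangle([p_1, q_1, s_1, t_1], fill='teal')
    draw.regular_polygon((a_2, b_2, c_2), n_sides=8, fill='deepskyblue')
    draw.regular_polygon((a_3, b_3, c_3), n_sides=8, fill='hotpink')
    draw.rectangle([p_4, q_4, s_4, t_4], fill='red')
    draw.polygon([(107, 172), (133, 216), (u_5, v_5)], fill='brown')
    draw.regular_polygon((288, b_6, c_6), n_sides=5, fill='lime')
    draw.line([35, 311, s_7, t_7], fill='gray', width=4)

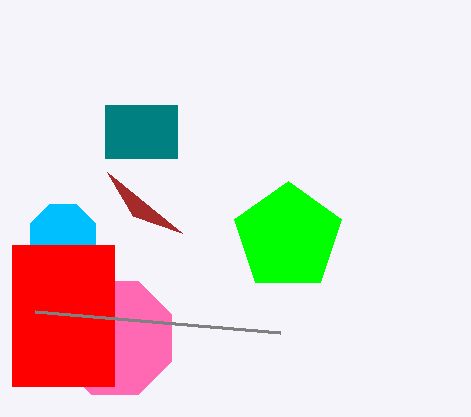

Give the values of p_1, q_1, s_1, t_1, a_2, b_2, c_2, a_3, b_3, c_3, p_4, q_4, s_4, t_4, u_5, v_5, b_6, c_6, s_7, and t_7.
p_1 = 105
q_1 = 105
s_1 = 177
t_1 = 158
a_2 = 63
b_2 = 237
c_2 = 35
a_3 = 115
b_3 = 338
c_3 = 61
p_4 = 12
q_4 = 245
s_4 = 114
t_4 = 386
u_5 = 182
v_5 = 233
b_6 = 237
c_6 = 56
s_7 = 280
t_7 = 332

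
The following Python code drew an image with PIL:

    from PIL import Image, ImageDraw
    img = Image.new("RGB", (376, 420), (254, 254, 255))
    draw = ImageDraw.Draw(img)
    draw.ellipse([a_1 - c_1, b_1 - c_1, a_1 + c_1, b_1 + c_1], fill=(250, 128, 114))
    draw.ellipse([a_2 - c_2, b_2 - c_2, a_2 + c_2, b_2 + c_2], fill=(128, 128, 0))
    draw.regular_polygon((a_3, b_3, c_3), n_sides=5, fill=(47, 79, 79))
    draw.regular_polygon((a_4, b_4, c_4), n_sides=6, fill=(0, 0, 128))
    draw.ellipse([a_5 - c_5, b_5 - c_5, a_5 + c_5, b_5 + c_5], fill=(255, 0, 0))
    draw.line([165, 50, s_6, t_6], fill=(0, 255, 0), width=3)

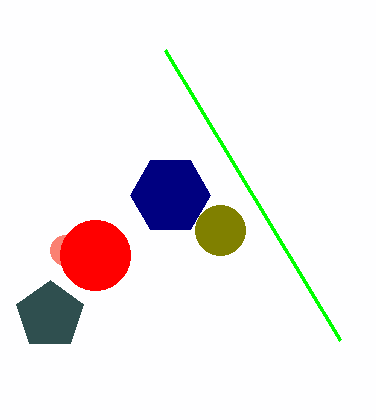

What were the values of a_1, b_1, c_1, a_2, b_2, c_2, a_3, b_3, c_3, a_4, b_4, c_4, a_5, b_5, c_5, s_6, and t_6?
a_1 = 65
b_1 = 250
c_1 = 15
a_2 = 220
b_2 = 230
c_2 = 25
a_3 = 50
b_3 = 315
c_3 = 35
a_4 = 170
b_4 = 195
c_4 = 40
a_5 = 95
b_5 = 255
c_5 = 35
s_6 = 340
t_6 = 340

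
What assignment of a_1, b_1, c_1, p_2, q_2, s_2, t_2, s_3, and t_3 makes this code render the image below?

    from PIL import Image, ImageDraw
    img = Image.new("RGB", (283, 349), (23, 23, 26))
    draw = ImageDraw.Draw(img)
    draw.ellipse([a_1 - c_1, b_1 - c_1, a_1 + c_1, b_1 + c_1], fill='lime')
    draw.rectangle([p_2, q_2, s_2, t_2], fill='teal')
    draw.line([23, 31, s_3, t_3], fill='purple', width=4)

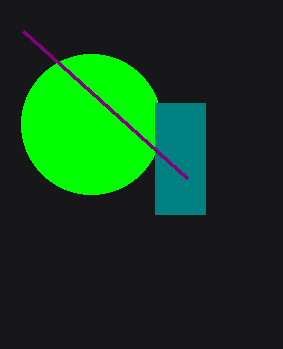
a_1 = 91; b_1 = 124; c_1 = 70; p_2 = 155; q_2 = 103; s_2 = 205; t_2 = 214; s_3 = 187; t_3 = 178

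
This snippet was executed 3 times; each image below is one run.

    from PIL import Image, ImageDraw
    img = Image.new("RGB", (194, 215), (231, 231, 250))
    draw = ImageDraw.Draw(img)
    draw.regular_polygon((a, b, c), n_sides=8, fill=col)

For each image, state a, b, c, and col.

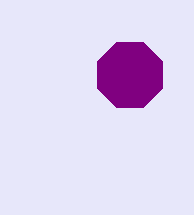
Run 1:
a = 130; b = 75; c = 35; col = 'purple'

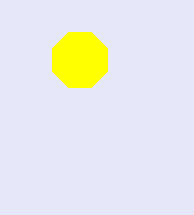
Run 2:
a = 80
b = 60
c = 30
col = 'yellow'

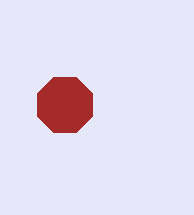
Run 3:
a = 65; b = 105; c = 30; col = 'brown'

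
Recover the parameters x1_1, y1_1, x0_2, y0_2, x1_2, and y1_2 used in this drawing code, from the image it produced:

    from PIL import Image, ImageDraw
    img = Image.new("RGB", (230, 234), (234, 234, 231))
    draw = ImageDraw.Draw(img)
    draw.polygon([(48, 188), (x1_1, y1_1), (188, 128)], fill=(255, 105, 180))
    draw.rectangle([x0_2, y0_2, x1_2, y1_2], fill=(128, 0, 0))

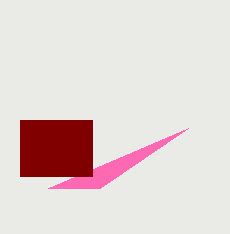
x1_1 = 100, y1_1 = 188, x0_2 = 20, y0_2 = 120, x1_2 = 92, y1_2 = 176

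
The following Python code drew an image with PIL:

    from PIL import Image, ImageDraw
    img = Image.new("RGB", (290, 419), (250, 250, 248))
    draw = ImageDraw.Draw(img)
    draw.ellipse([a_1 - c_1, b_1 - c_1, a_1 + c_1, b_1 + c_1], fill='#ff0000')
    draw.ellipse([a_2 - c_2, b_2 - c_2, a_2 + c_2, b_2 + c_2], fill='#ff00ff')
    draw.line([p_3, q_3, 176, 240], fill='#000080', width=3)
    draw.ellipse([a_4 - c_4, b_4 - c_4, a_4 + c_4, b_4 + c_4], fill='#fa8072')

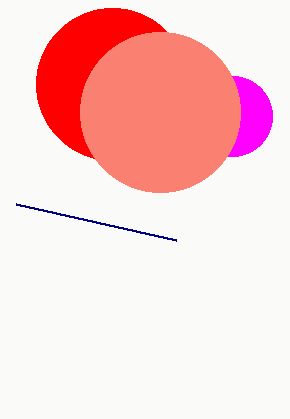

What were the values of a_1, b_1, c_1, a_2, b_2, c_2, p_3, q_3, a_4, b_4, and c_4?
a_1 = 112; b_1 = 84; c_1 = 76; a_2 = 232; b_2 = 116; c_2 = 40; p_3 = 16; q_3 = 204; a_4 = 160; b_4 = 112; c_4 = 80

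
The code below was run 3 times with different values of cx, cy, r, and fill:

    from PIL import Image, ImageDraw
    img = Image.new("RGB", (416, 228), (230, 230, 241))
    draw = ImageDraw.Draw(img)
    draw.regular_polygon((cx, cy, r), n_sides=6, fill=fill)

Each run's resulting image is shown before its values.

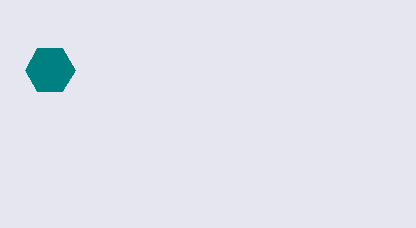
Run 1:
cx = 50; cy = 70; r = 25; fill = 'teal'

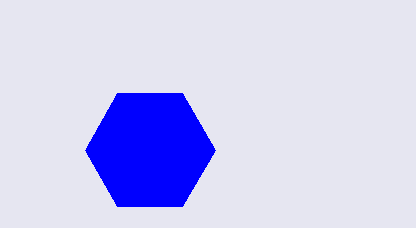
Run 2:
cx = 150
cy = 150
r = 65
fill = 'blue'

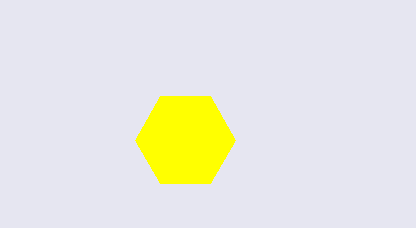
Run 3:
cx = 185
cy = 140
r = 50
fill = 'yellow'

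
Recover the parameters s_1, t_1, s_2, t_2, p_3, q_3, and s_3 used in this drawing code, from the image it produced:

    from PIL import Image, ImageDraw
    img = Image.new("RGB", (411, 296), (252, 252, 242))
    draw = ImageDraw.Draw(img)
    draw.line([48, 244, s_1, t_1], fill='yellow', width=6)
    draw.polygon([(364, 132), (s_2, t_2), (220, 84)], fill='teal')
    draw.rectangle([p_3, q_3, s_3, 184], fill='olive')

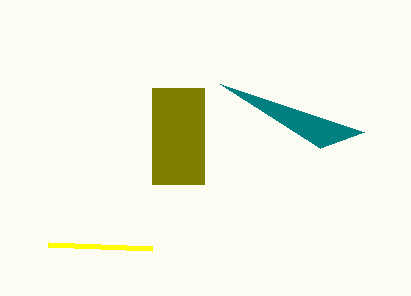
s_1 = 152, t_1 = 248, s_2 = 320, t_2 = 148, p_3 = 152, q_3 = 88, s_3 = 204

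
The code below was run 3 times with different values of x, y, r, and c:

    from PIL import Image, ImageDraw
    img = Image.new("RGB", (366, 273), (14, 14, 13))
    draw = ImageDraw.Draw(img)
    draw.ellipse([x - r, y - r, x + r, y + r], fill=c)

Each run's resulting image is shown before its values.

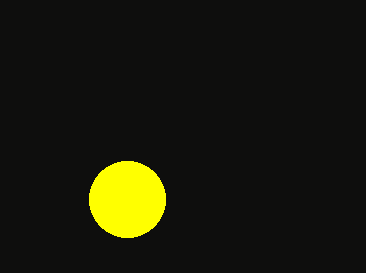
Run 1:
x = 127; y = 199; r = 38; c = 'yellow'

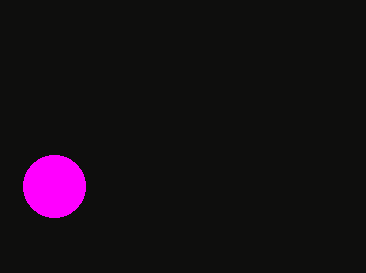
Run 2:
x = 54; y = 186; r = 31; c = 'magenta'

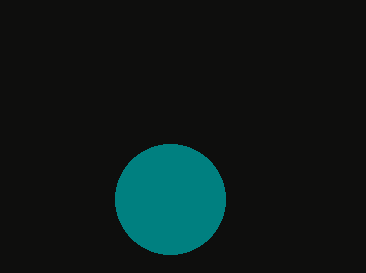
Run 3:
x = 170; y = 199; r = 55; c = 'teal'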